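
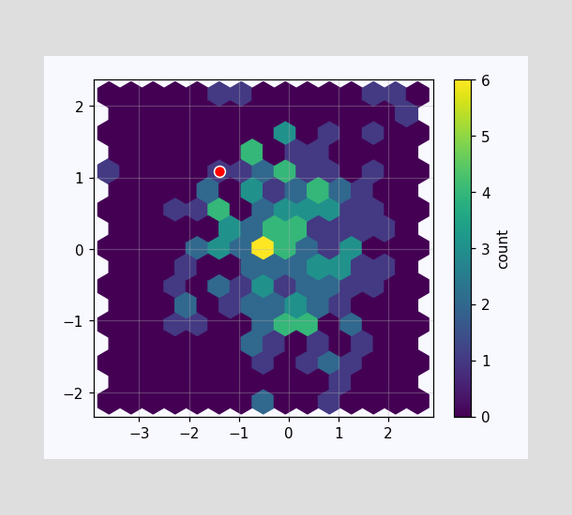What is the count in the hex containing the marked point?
The marked hex reads 1 on the colorbar.

1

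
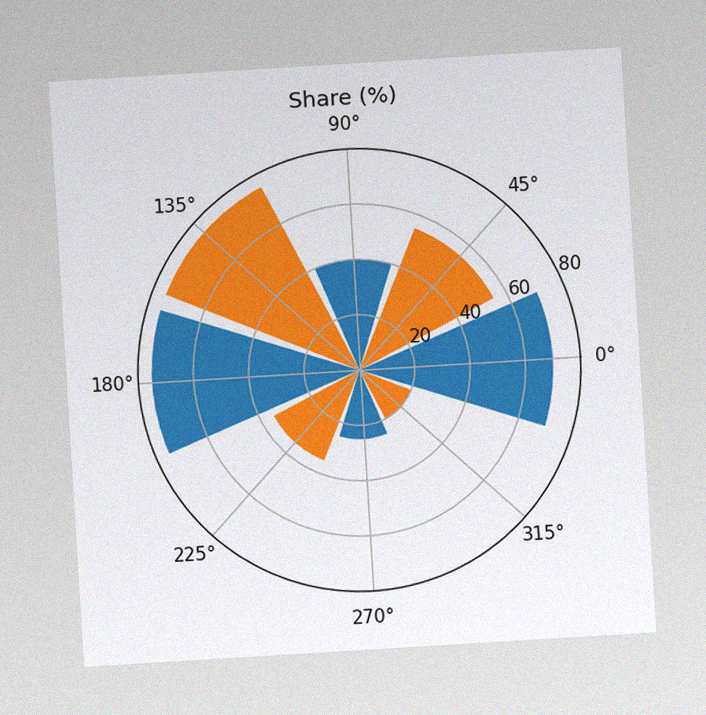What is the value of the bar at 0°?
70%

The chart is tilted about 3° counter-clockwise, with some photo noise. The bar at 0° reaches 70% on the radial axis.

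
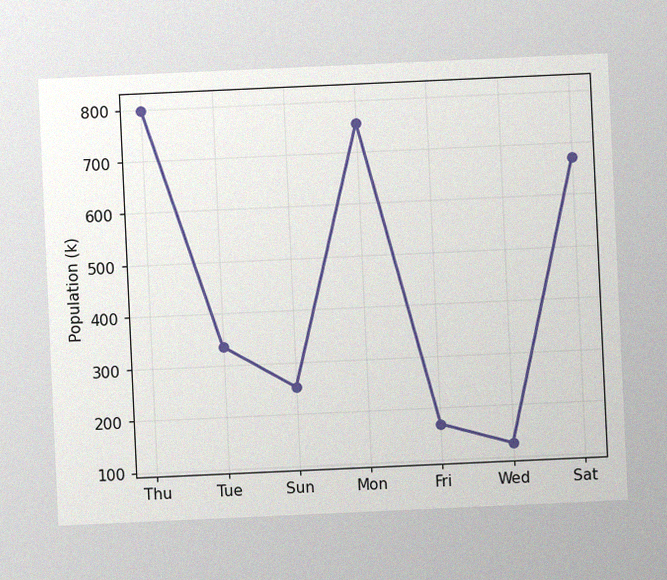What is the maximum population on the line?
798k

The chart is tilted about 3° counter-clockwise, with some photo noise. The highest point is at Thu, and reading across to the y-axis gives 798k.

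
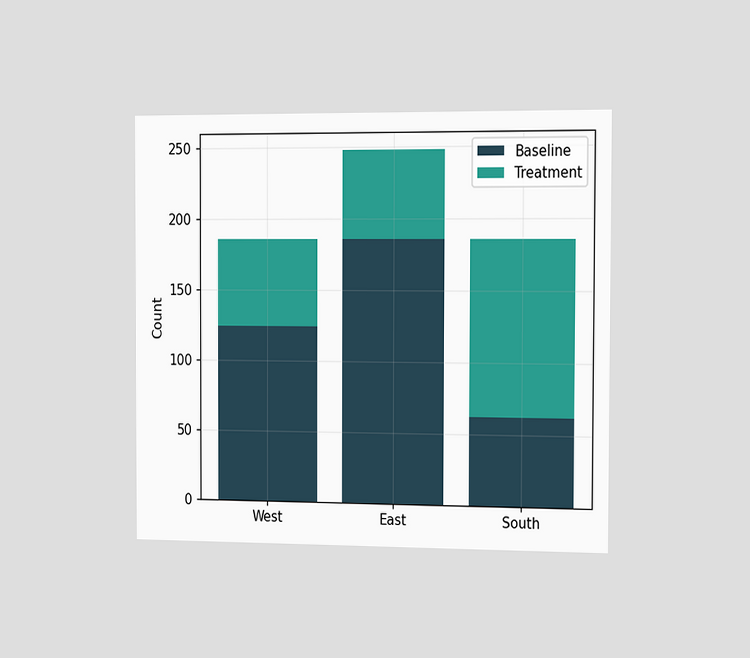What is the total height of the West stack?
The chart is viewed slightly from the right. The West stack's top reaches 186 on the y-axis.

186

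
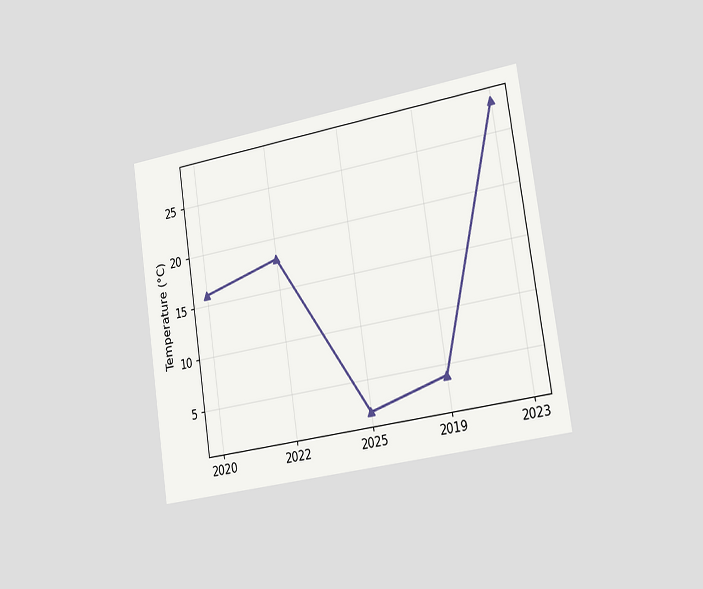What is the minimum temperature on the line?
The chart is tilted about 9° counter-clockwise and viewed slightly from the right. The lowest point is at 2025, and reading across to the y-axis gives 2°C.

2°C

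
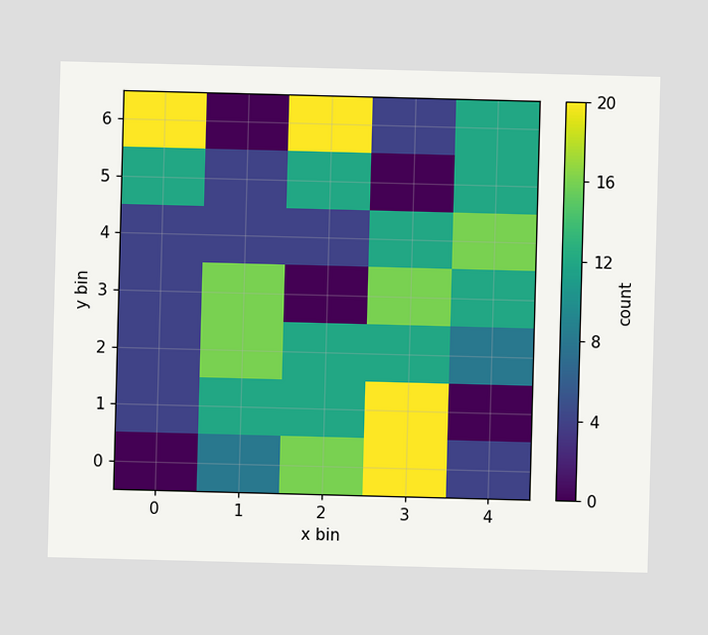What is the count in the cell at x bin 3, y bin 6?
Matching the cell (3, 6) against the colorbar gives 4.

4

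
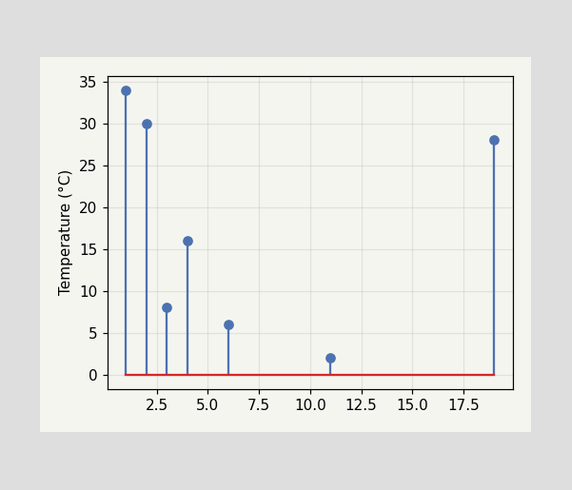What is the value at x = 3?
8°C

The stem at x=3 reaches 8°C.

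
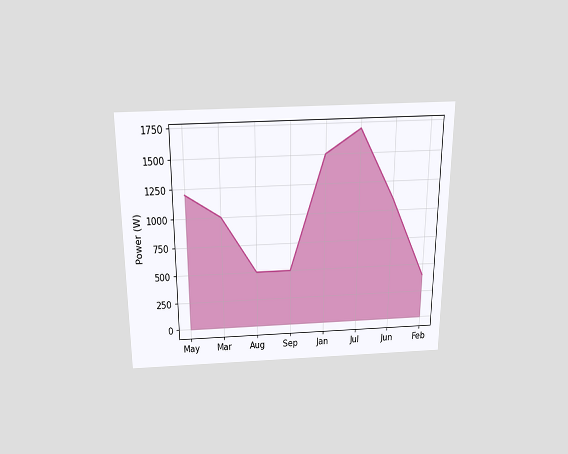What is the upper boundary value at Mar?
1000W

The chart is viewed slightly from above. At Mar the upper boundary is at 1000W.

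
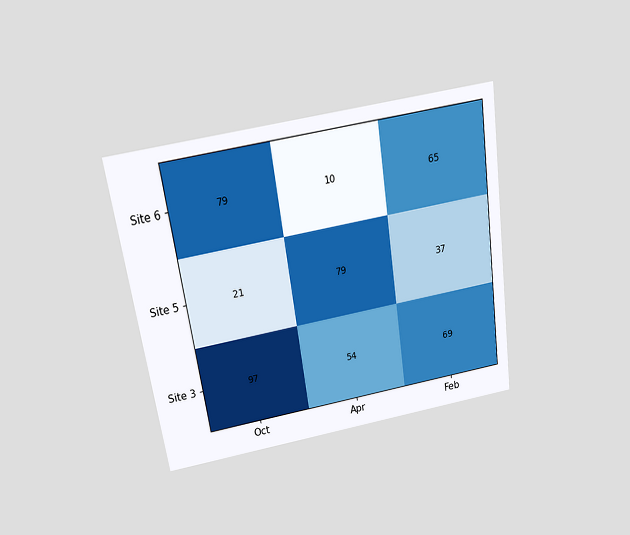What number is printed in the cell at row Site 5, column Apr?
The chart is tilted about 9° counter-clockwise and viewed slightly from above. The (Site 5, Apr) cell reads 79.

79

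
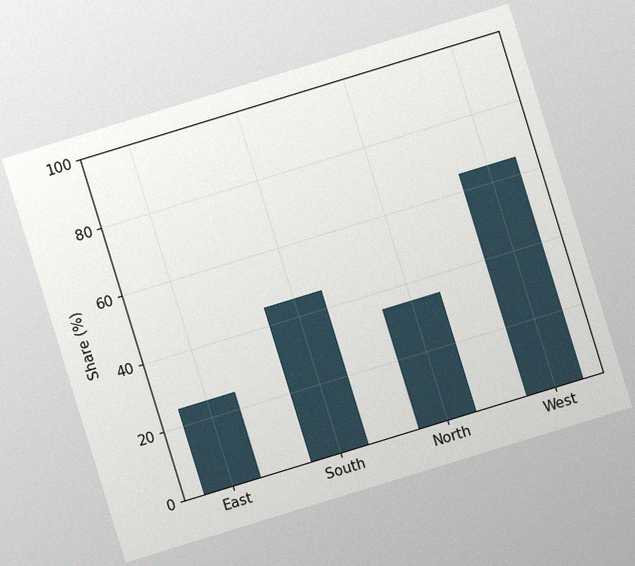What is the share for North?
35%

The chart is tilted about 17° counter-clockwise, with some photo noise. Reading along the chart's y-axis, the North bar reaches 35%.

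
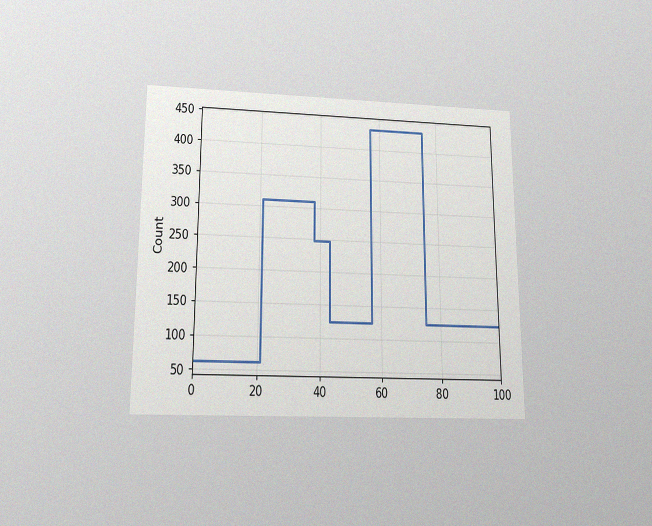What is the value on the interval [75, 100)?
124

The chart is viewed slightly from below, with some photo noise. On [75, 100) the step sits at 124.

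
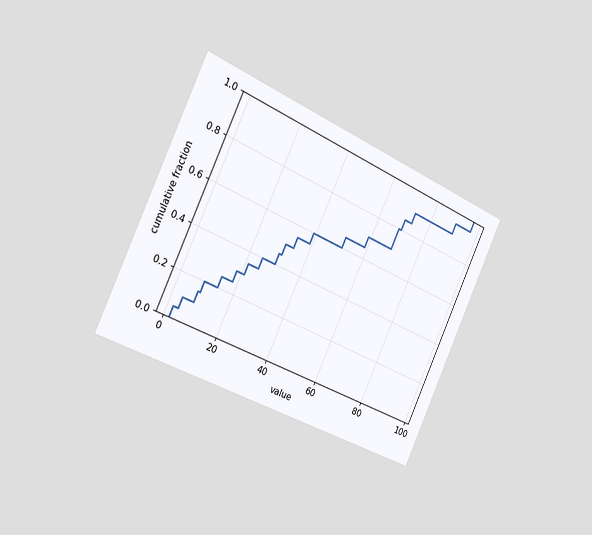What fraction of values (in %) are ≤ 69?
The chart is tilted about 25° clockwise and viewed slightly from the left. At x=69 the ECDF step is at 80%.

80%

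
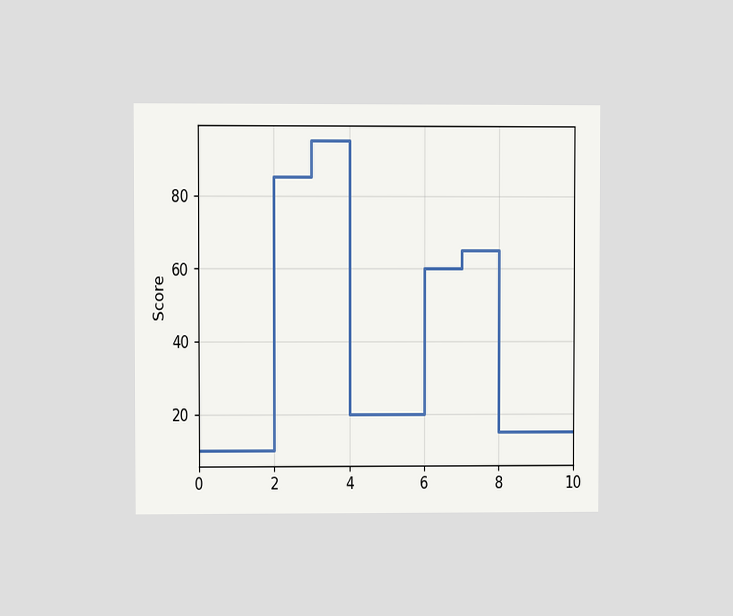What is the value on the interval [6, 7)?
60

The chart is viewed at a slight angle. On [6, 7) the step sits at 60.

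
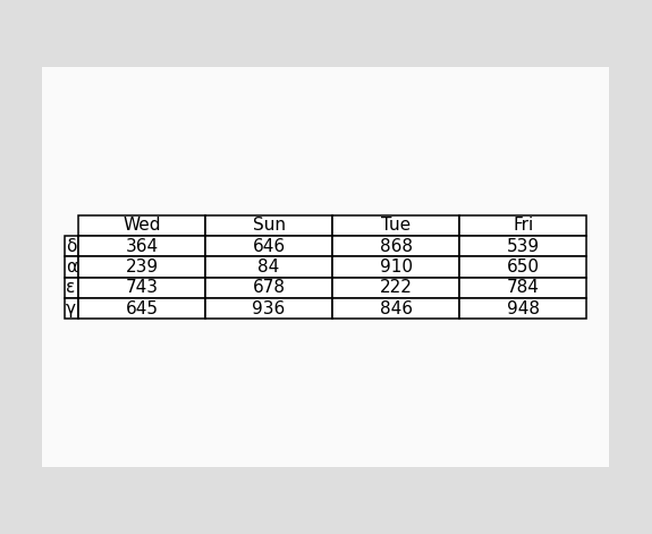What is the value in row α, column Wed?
239

The (α, Wed) cell reads 239.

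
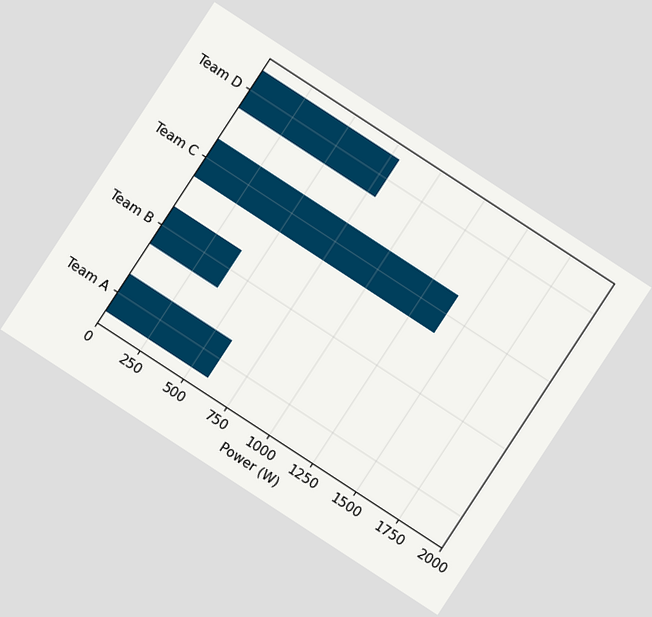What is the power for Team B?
The chart is tilted about 33° clockwise. Reading along the chart's x-axis, the Team B bar reaches 400W.

400W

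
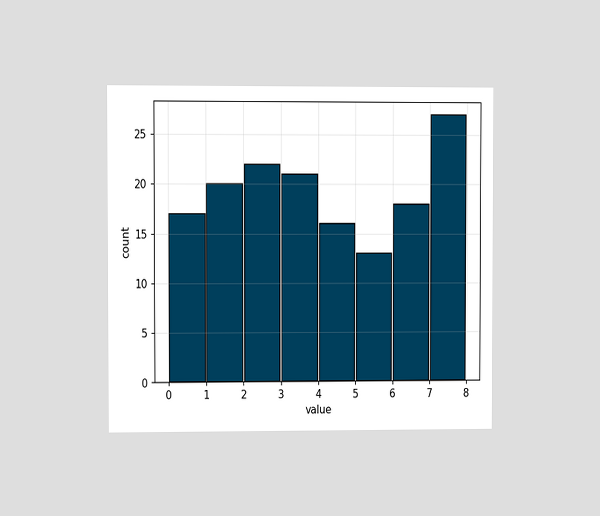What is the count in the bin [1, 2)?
20

The chart is viewed at a slight angle. The [1, 2) bin has height 20.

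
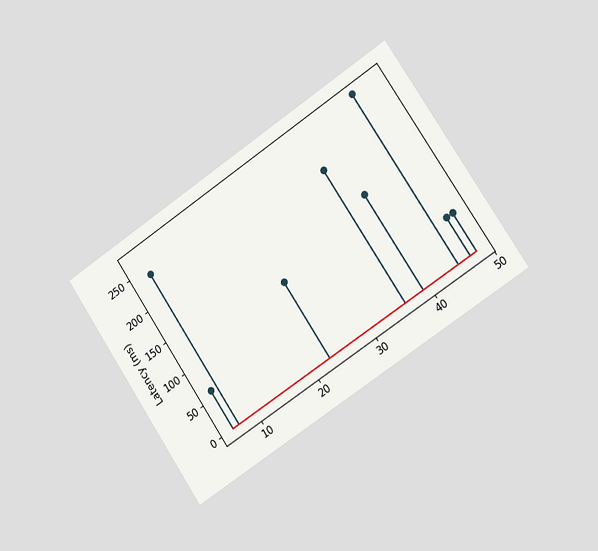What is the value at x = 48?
60ms

The chart is tilted about 34° counter-clockwise and viewed slightly from the right. The stem at x=48 reaches 60ms.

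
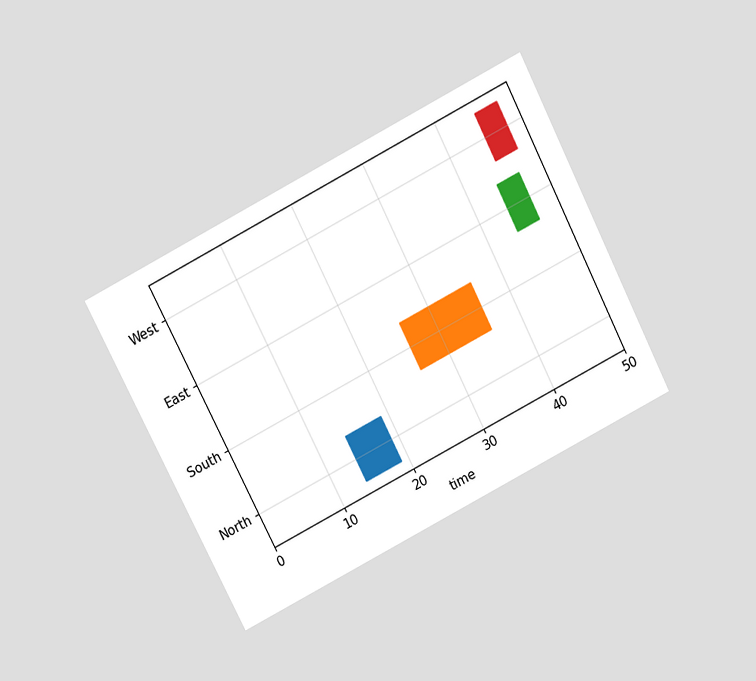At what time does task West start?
The chart is tilted about 27° counter-clockwise and viewed slightly from above. The West bar begins at t=45.

45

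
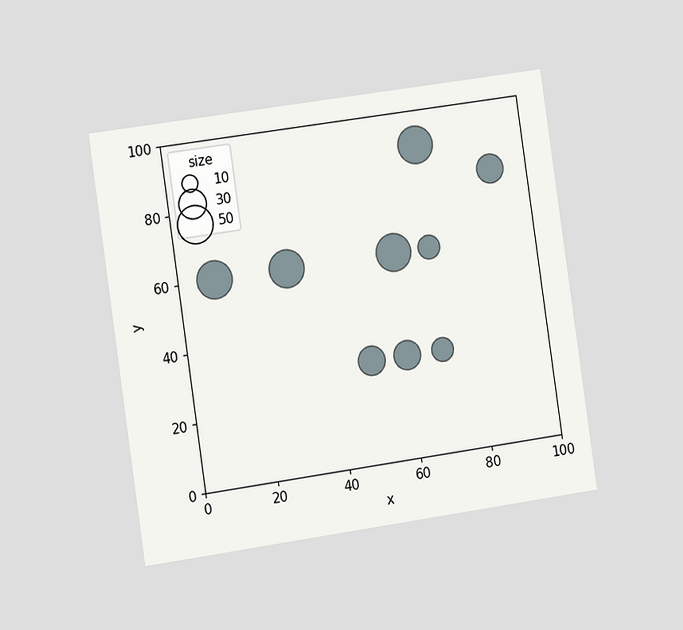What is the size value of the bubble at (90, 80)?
The chart is tilted about 8° counter-clockwise and viewed at a slight angle. Matching the bubble at (90, 80) against the size legend gives 30.

30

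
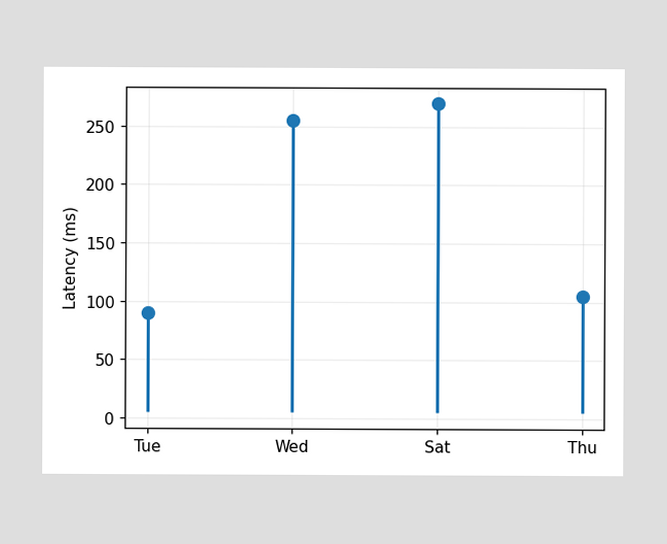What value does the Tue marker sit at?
The Tue marker sits at 90ms.

90ms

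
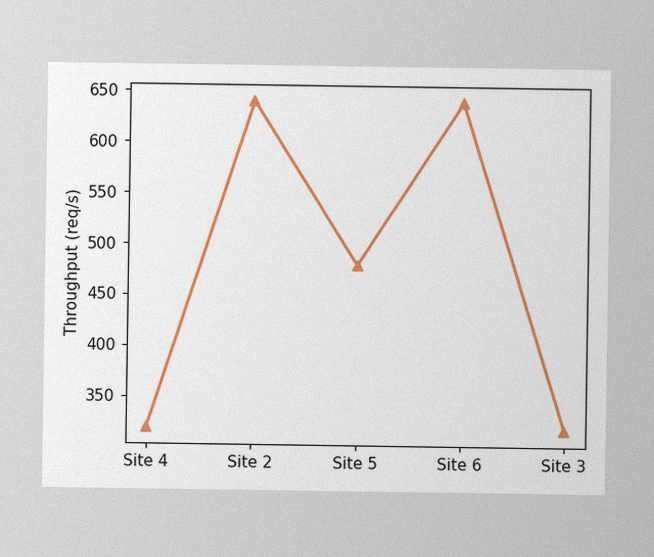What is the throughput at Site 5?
480req/s

The image has some photo noise and uneven lighting. At Site 5, the line is at 480req/s.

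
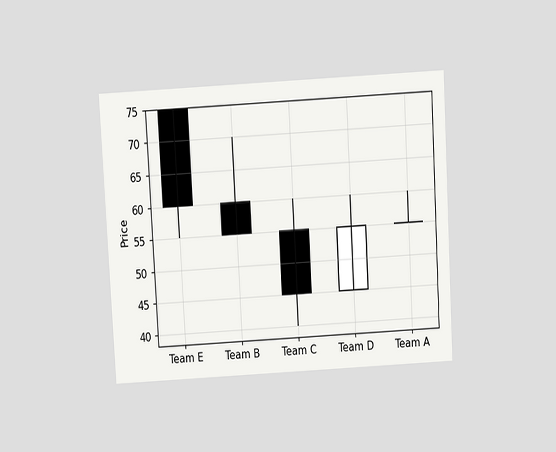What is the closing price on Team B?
The chart is tilted about 3° counter-clockwise and viewed slightly from above. The Team B candle closes at 55.

55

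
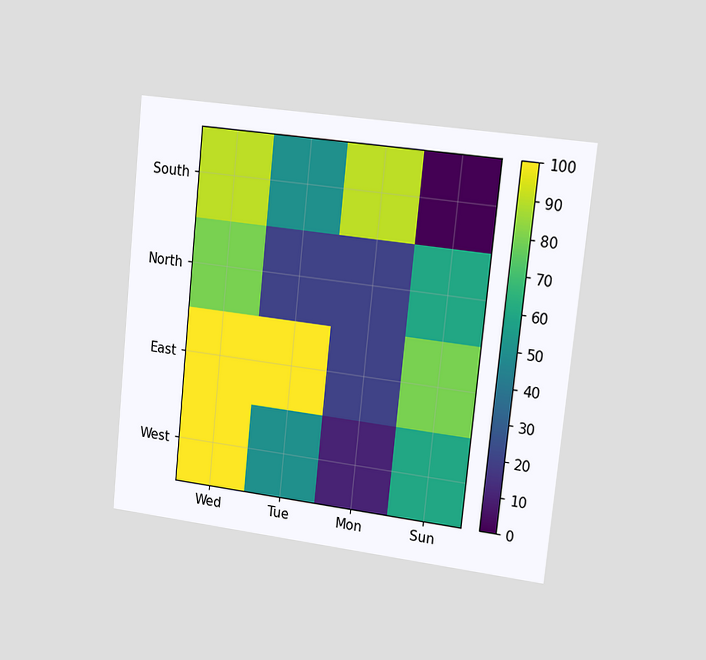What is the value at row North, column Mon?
The chart is tilted about 6° clockwise and viewed slightly from the right. Matching cell (North, Mon) against the colorbar gives 20.

20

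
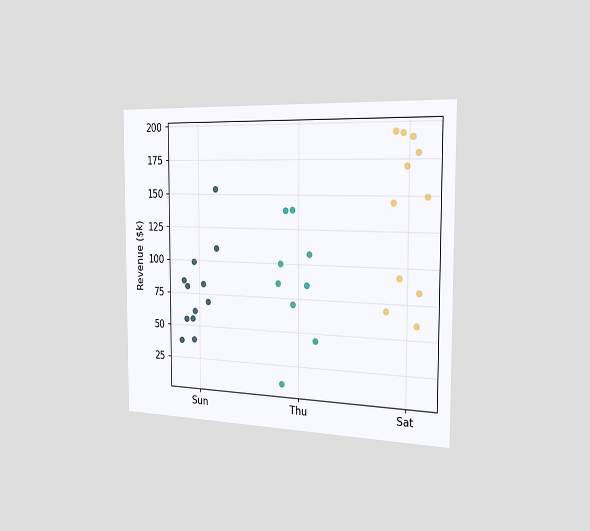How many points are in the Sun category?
The chart is viewed slightly from the right. Counting the markers in the Sun column gives 12.

12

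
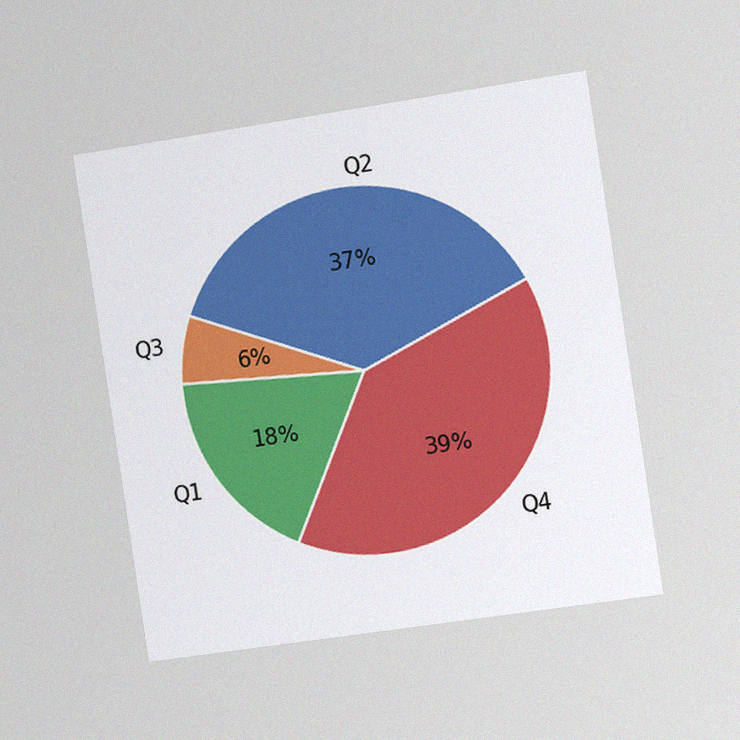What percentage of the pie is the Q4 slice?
39%

The chart is tilted about 8° counter-clockwise and viewed slightly from the right, with some photo noise. The Q4 slice takes up 39% of the pie.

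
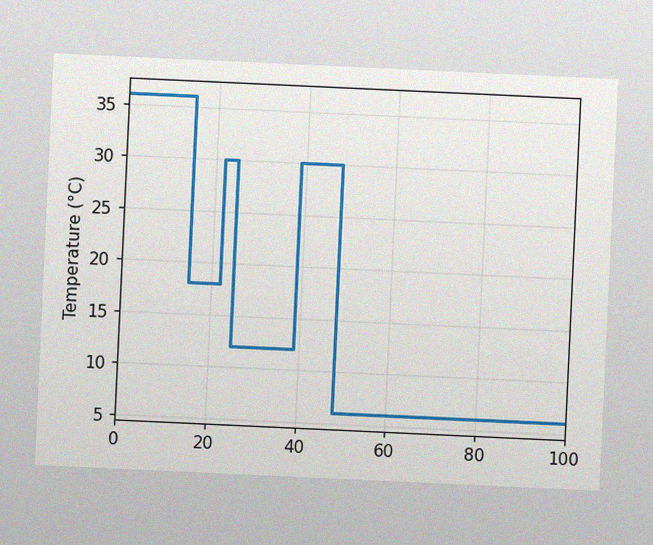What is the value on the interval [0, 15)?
36°C

The chart is tilted about 3° clockwise, with some photo noise. On [0, 15) the step sits at 36°C.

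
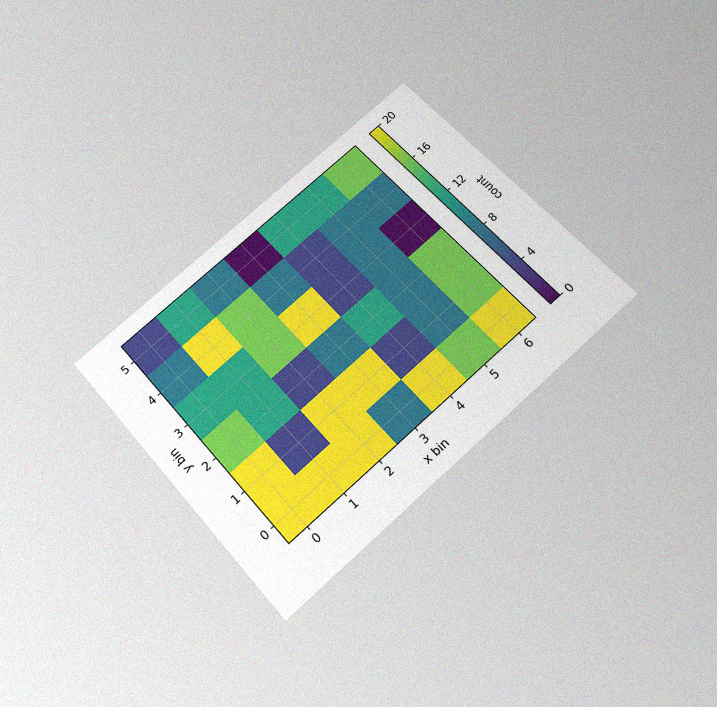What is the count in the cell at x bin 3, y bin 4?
The chart is tilted about 41° counter-clockwise and viewed slightly from below, with some photo noise. Matching the cell (3, 4) against the colorbar gives 8.

8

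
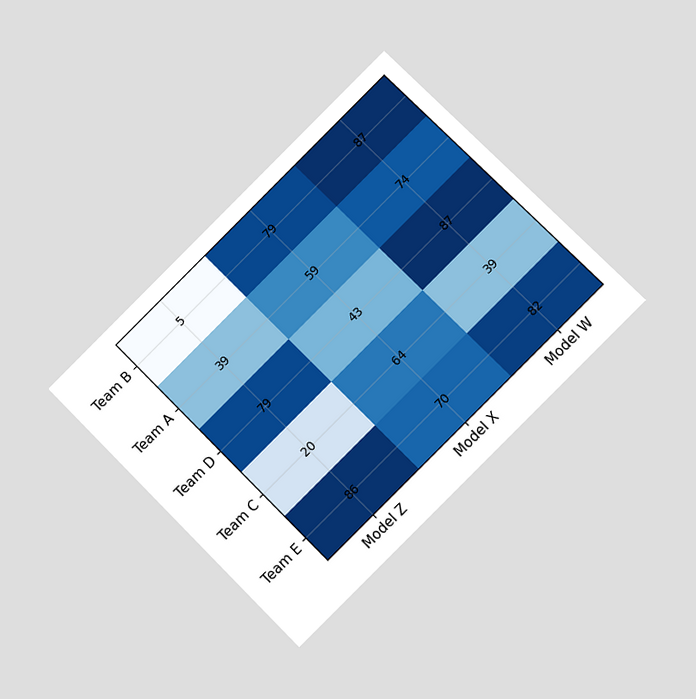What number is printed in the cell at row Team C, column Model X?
The chart is tilted about 45° counter-clockwise and viewed at a slight angle. The (Team C, Model X) cell reads 64.

64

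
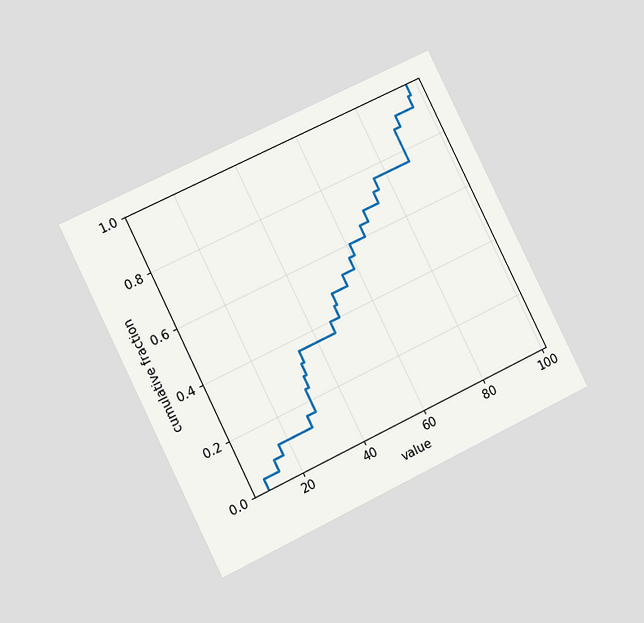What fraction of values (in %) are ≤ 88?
88%

The chart is tilted about 26° counter-clockwise and viewed at a slight angle. At x=88 the ECDF step is at 88%.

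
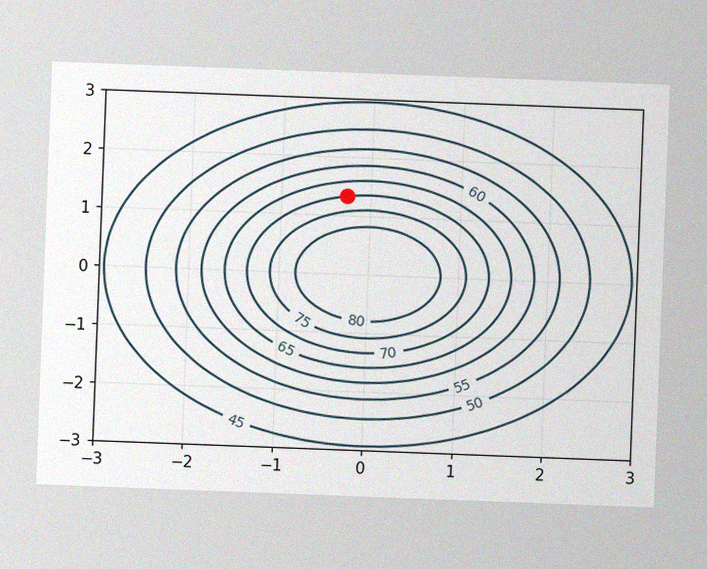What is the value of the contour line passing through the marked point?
70

The chart is tilted about 2° clockwise, with some photo noise. The marked point sits on the contour labelled 70.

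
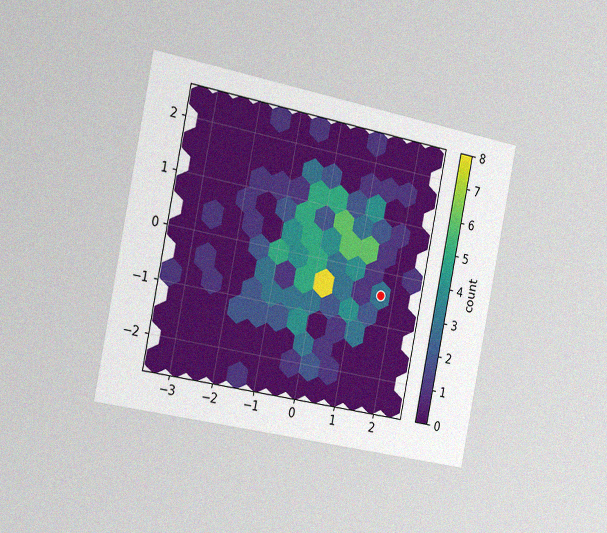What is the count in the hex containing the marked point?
The chart is tilted about 11° clockwise and viewed slightly from the left, with some photo noise. The marked hex reads 3 on the colorbar.

3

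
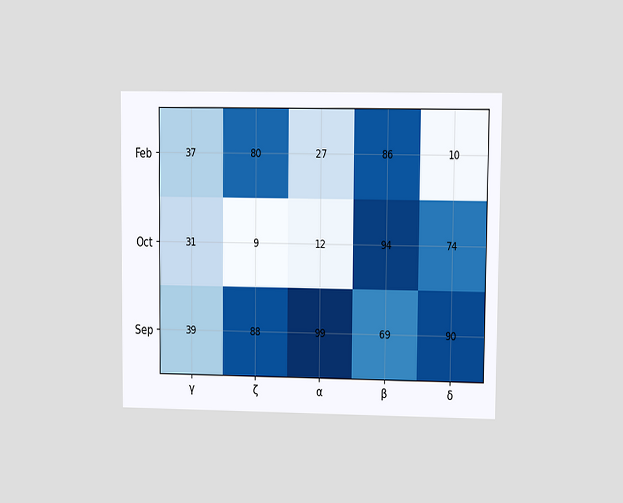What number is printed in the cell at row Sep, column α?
The chart is viewed at a slight angle. The (Sep, α) cell reads 99.

99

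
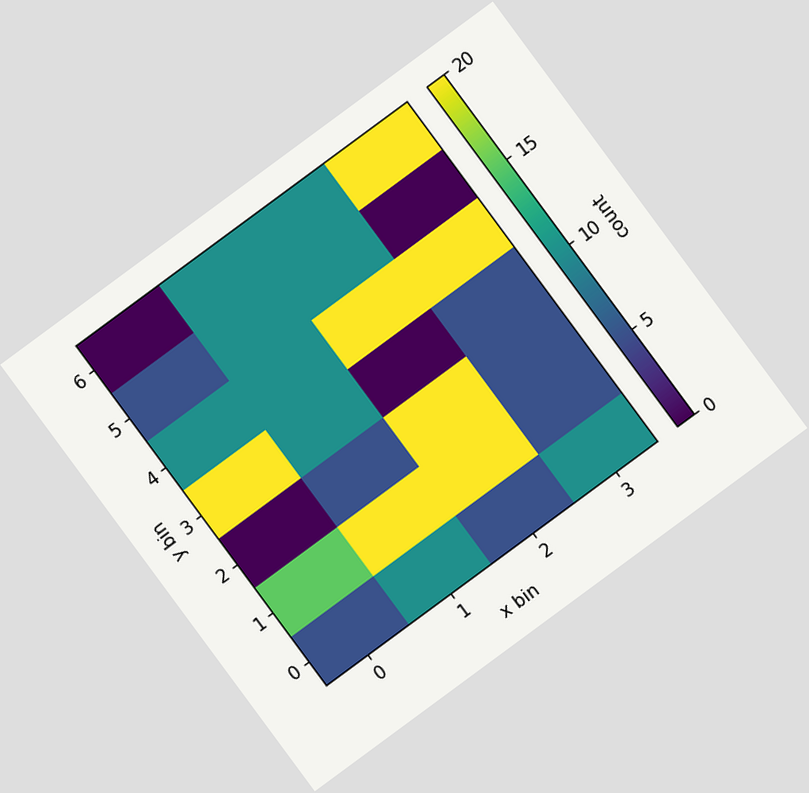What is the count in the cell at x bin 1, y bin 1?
The chart is tilted about 36° counter-clockwise. Matching the cell (1, 1) against the colorbar gives 20.

20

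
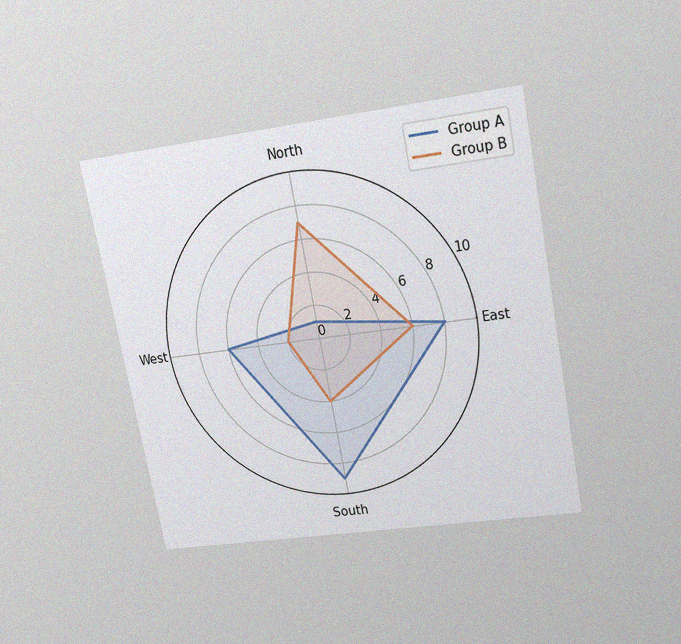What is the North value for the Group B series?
The chart is tilted about 11° counter-clockwise and viewed slightly from above, with some photo noise. On the North axis, Group B reaches 7.

7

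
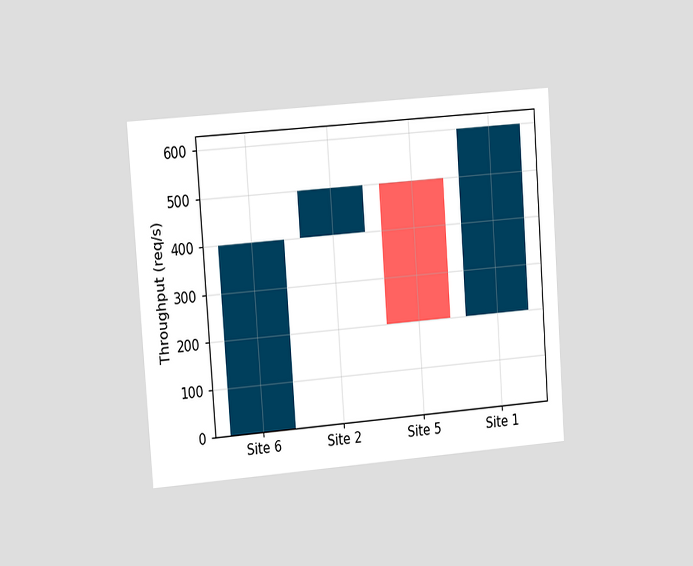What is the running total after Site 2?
500req/s

The chart is tilted about 4° counter-clockwise and viewed slightly from the left. After Site 2 the running total reaches 500req/s.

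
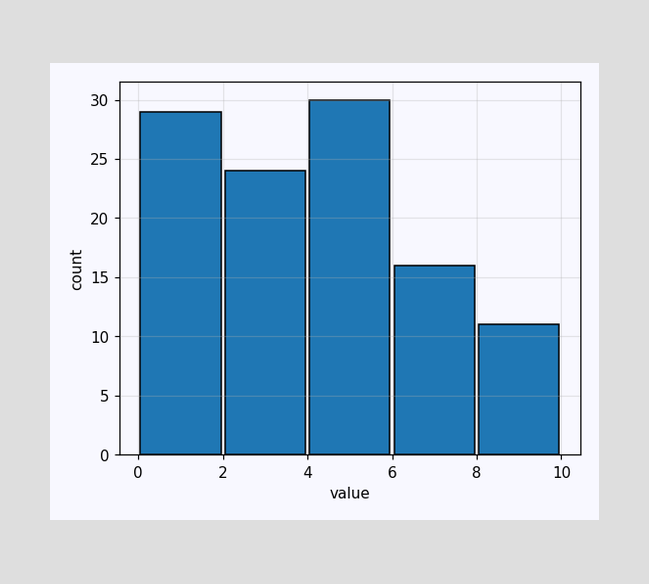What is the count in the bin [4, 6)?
The [4, 6) bin has height 30.

30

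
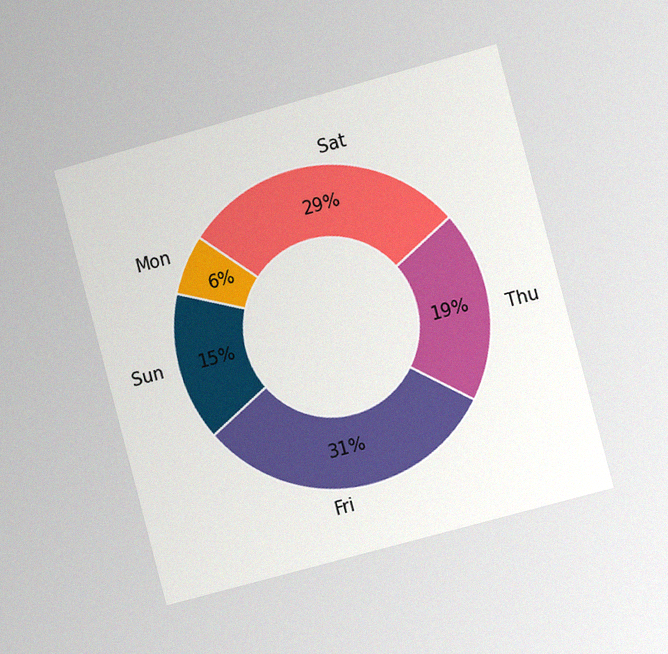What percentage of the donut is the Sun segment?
The chart is tilted about 15° counter-clockwise and viewed slightly from the right, with some photo noise. The Sun segment takes up 15% of the ring.

15%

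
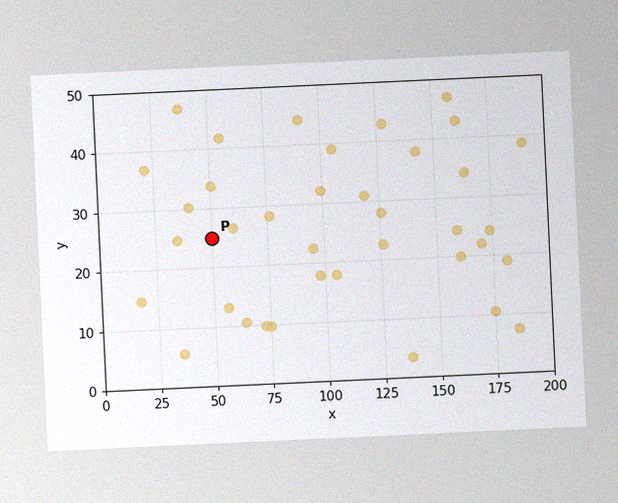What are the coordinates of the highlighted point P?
The chart is tilted about 3° counter-clockwise, with some photo noise. Following the gridlines from P to each axis, P sits at (50, 25).

(50, 25)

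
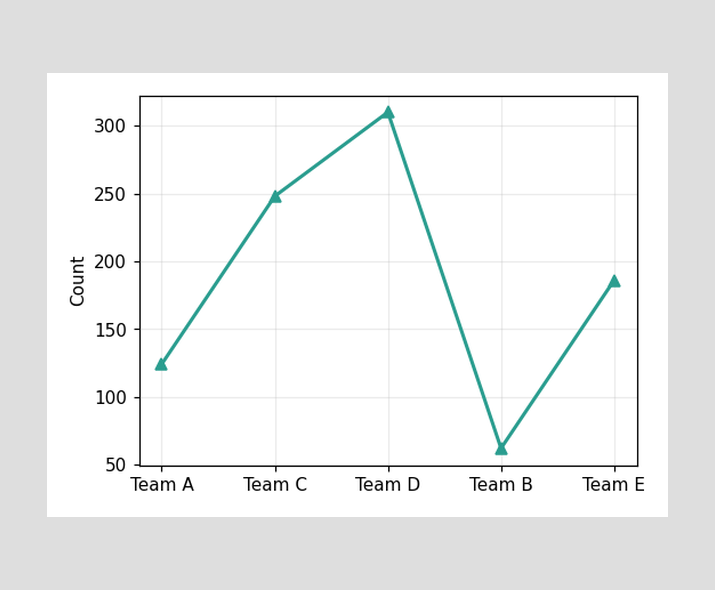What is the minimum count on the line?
62

The lowest point is at Team B, and reading across to the y-axis gives 62.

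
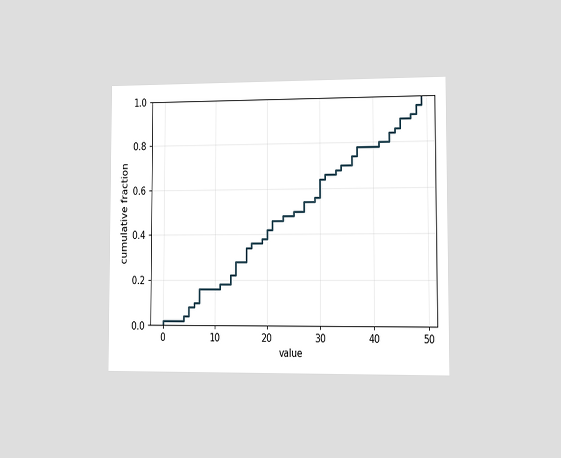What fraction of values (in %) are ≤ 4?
4%

The chart is viewed slightly from the right. At x=4 the ECDF step is at 4%.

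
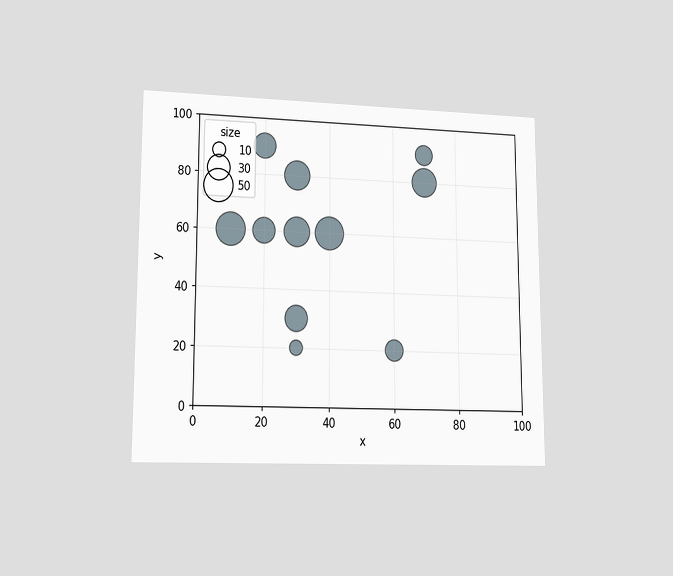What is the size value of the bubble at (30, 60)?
40

The chart is viewed at a slight angle. Matching the bubble at (30, 60) against the size legend gives 40.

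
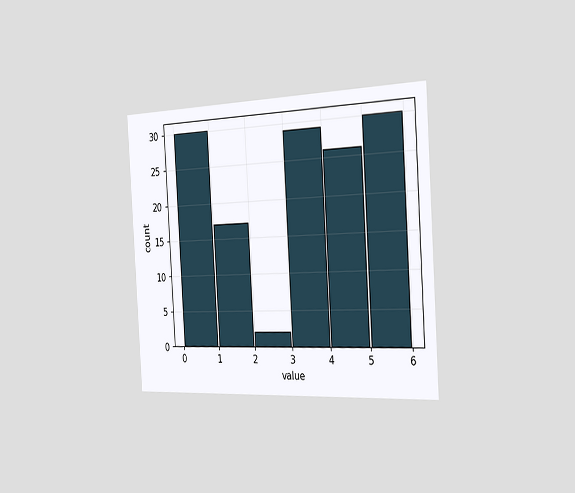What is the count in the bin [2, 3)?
2

The chart is tilted about 4° counter-clockwise and viewed slightly from the right. The [2, 3) bin has height 2.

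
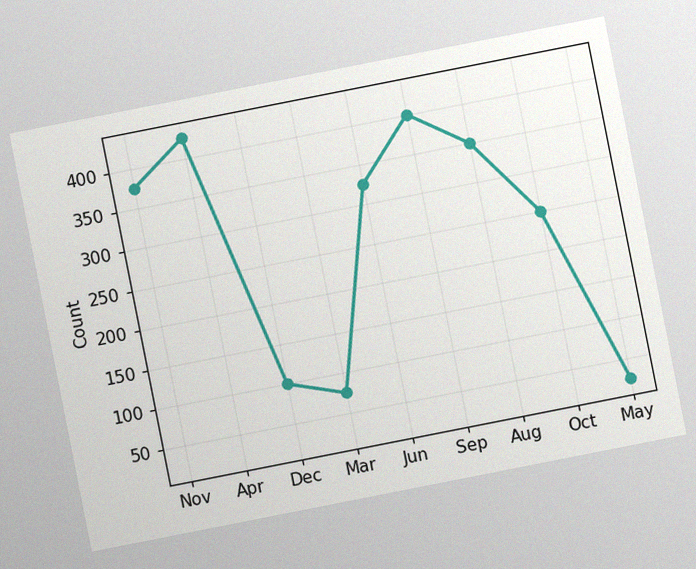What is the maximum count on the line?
425

The chart is tilted about 11° counter-clockwise, with some photo noise. The highest point is at Apr, and reading across to the y-axis gives 425.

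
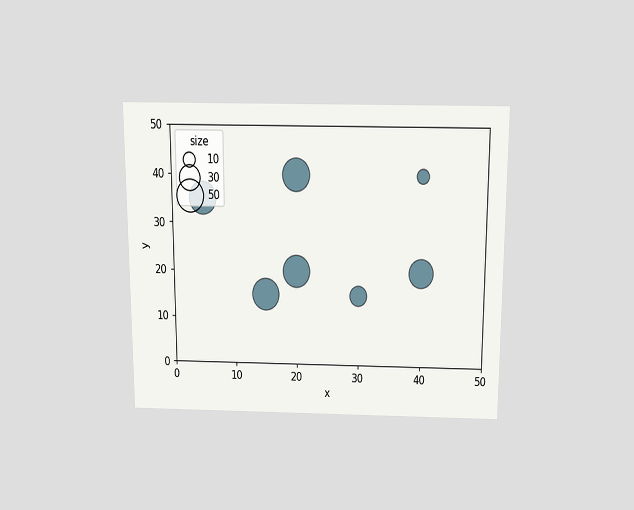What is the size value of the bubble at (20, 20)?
50

The chart is viewed slightly from above. Matching the bubble at (20, 20) against the size legend gives 50.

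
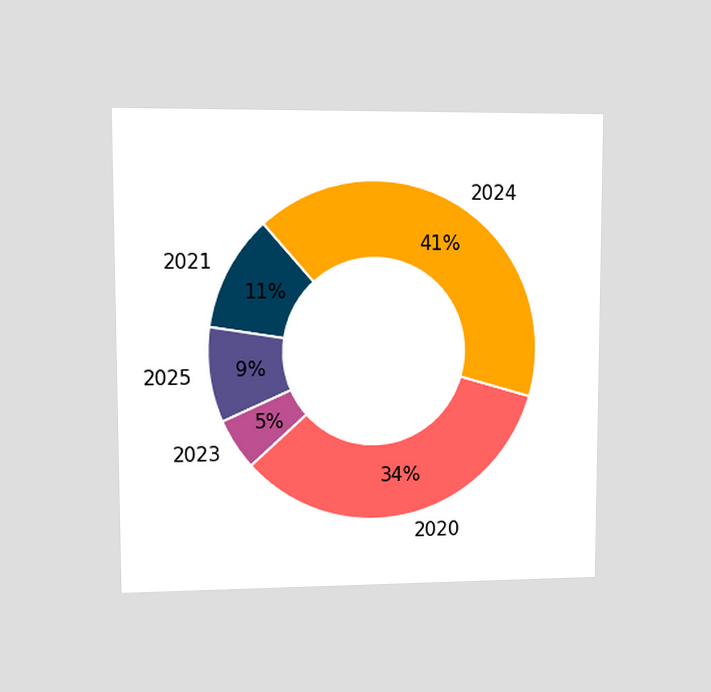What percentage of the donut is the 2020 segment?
34%

The chart is viewed at a slight angle. The 2020 segment takes up 34% of the ring.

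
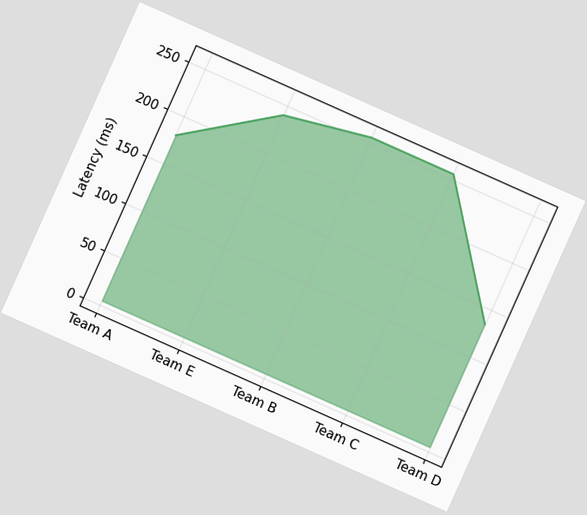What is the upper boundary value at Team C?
255ms

The chart is tilted about 24° clockwise. At Team C the upper boundary is at 255ms.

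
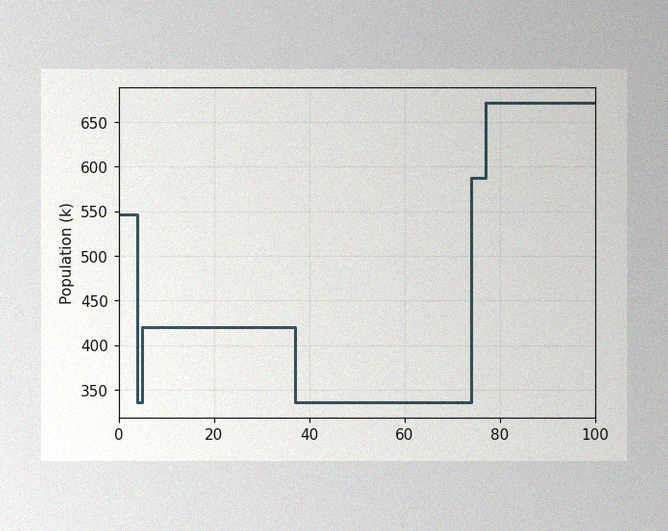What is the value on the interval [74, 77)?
The image has some photo noise and uneven lighting. On [74, 77) the step sits at 588k.

588k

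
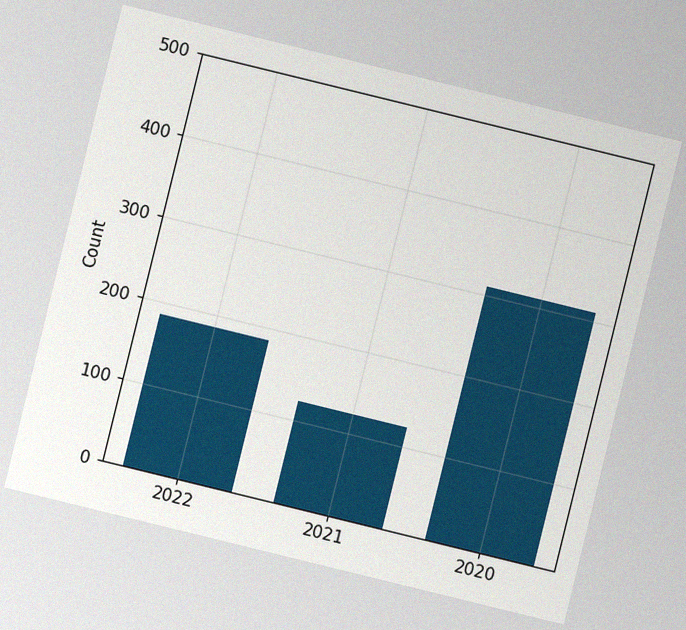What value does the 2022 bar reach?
The chart is tilted about 14° clockwise, with some photo noise. Reading along the chart's y-axis, the 2022 bar reaches 186.

186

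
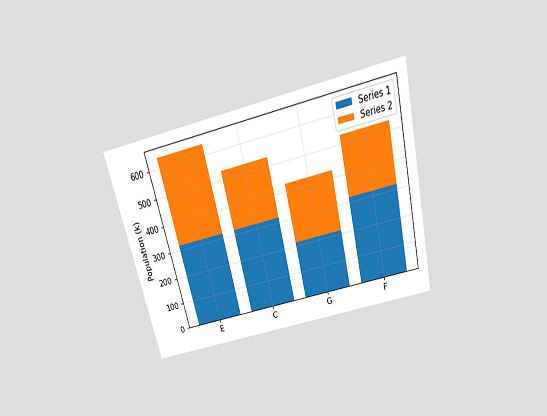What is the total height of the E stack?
636k

The chart is tilted about 14° counter-clockwise and viewed slightly from above. The E stack's top reaches 636k on the y-axis.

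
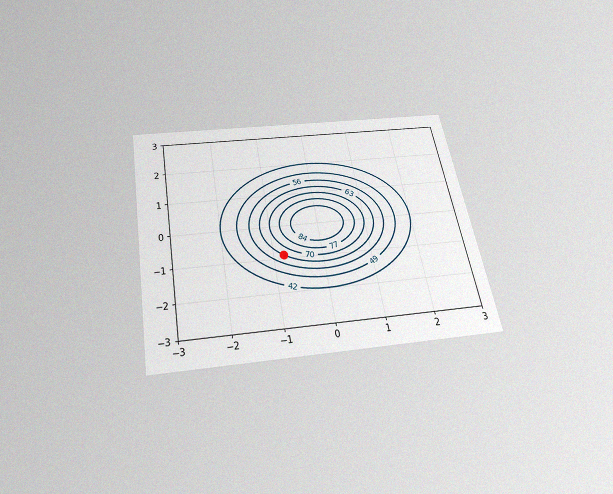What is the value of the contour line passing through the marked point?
The chart is tilted about 10° counter-clockwise and viewed slightly from below, with some photo noise. The marked point sits on the contour labelled 63.

63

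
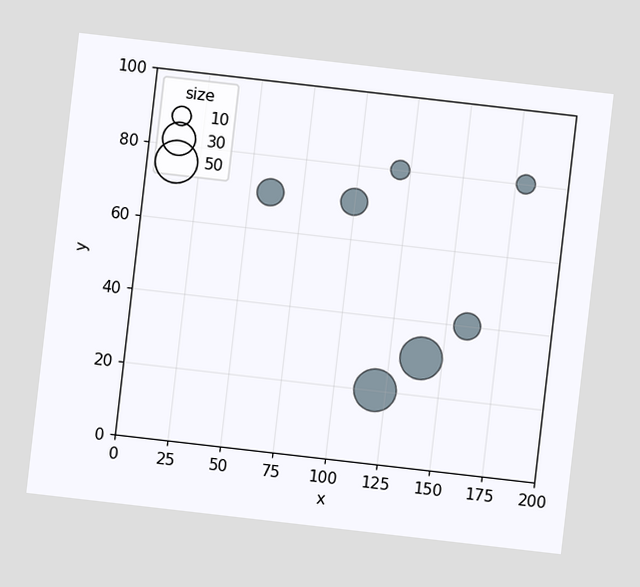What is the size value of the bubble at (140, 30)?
50

The chart is tilted about 7° clockwise. Matching the bubble at (140, 30) against the size legend gives 50.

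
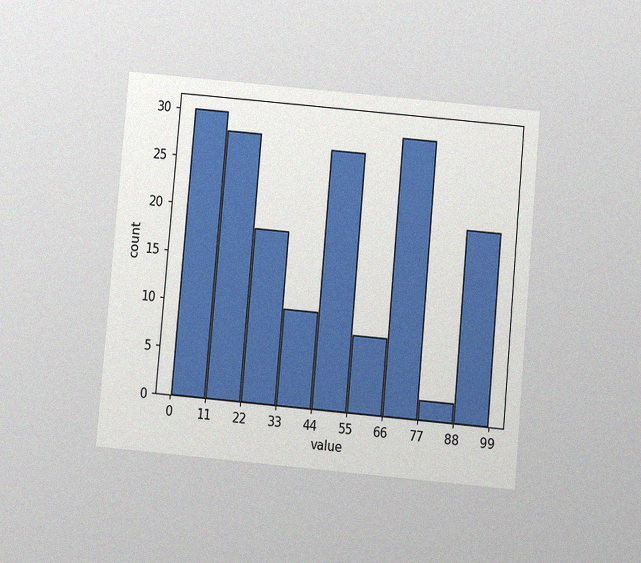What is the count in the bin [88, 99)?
20

The chart is tilted about 5° clockwise and viewed at a slight angle, with some photo noise. The [88, 99) bin has height 20.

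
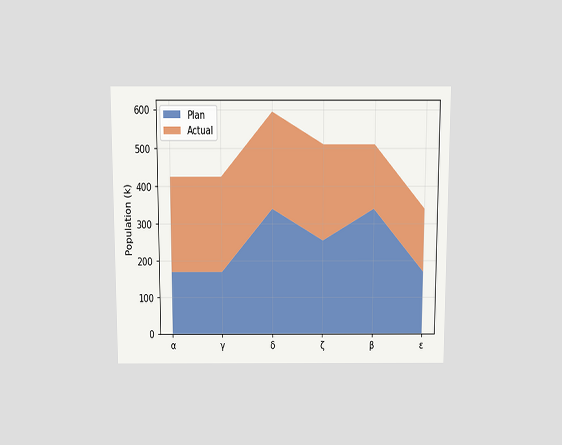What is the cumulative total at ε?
340k

The chart is viewed slightly from above. The stacked total at ε reaches 340k.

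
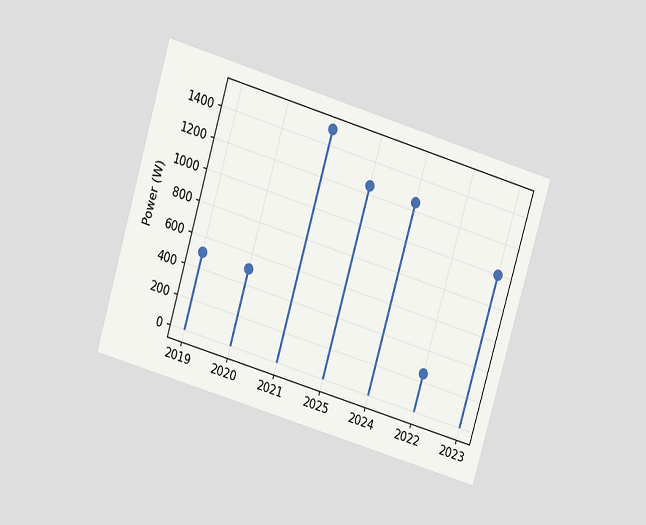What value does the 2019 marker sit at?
500W

The chart is tilted about 17° clockwise and viewed slightly from above. The 2019 marker sits at 500W.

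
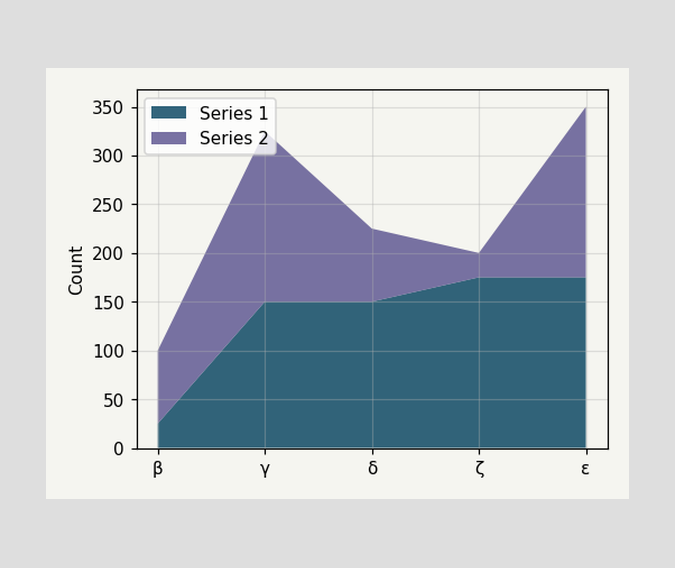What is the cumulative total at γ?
325

The stacked total at γ reaches 325.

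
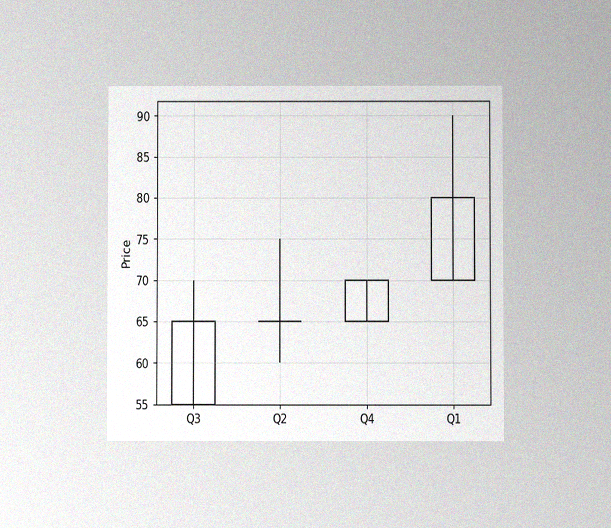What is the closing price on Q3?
The chart is viewed at a slight angle, with some photo noise. The Q3 candle closes at 65.

65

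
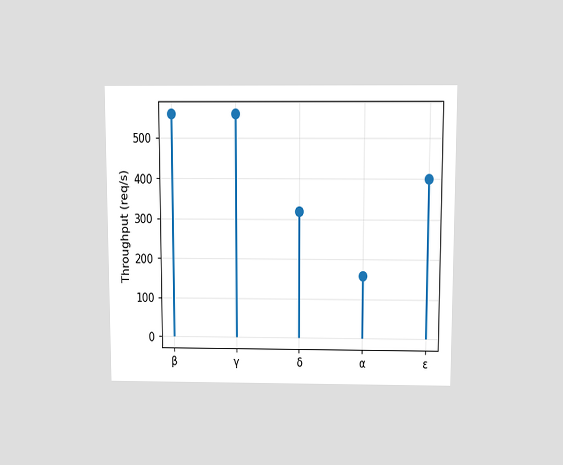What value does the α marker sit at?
The chart is viewed slightly from above. The α marker sits at 160req/s.

160req/s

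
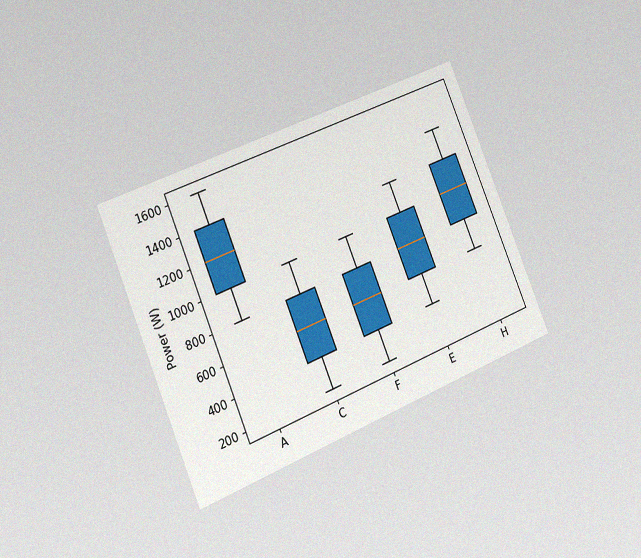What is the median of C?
The chart is tilted about 22° counter-clockwise and viewed slightly from the left, with some photo noise. The median line in the C box sits at 600W.

600W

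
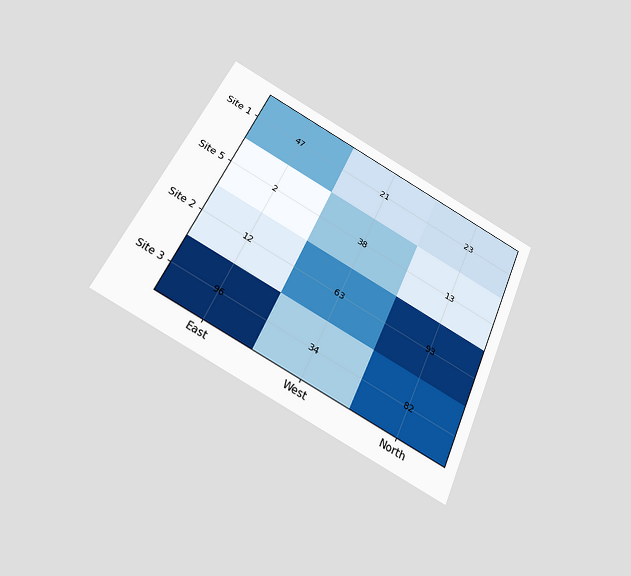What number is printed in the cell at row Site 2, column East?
The chart is tilted about 25° clockwise and viewed slightly from below. The (Site 2, East) cell reads 12.

12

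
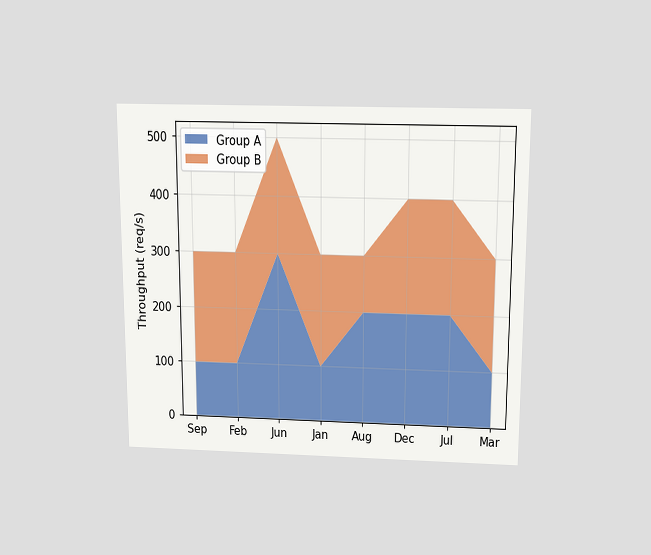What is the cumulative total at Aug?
300req/s

The chart is viewed slightly from above. The stacked total at Aug reaches 300req/s.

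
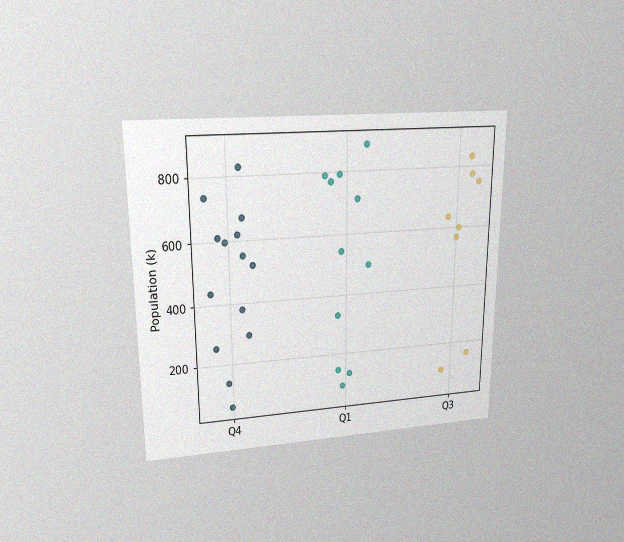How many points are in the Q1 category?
The chart is viewed at a slight angle, with some photo noise. Counting the markers in the Q1 column gives 11.

11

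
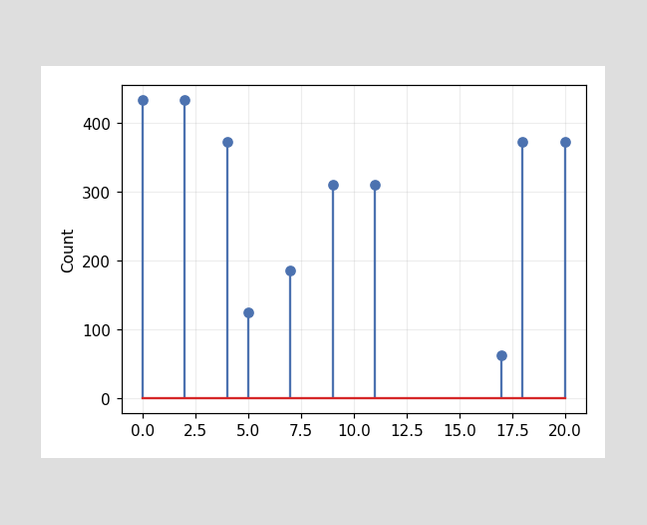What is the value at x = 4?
The stem at x=4 reaches 372.

372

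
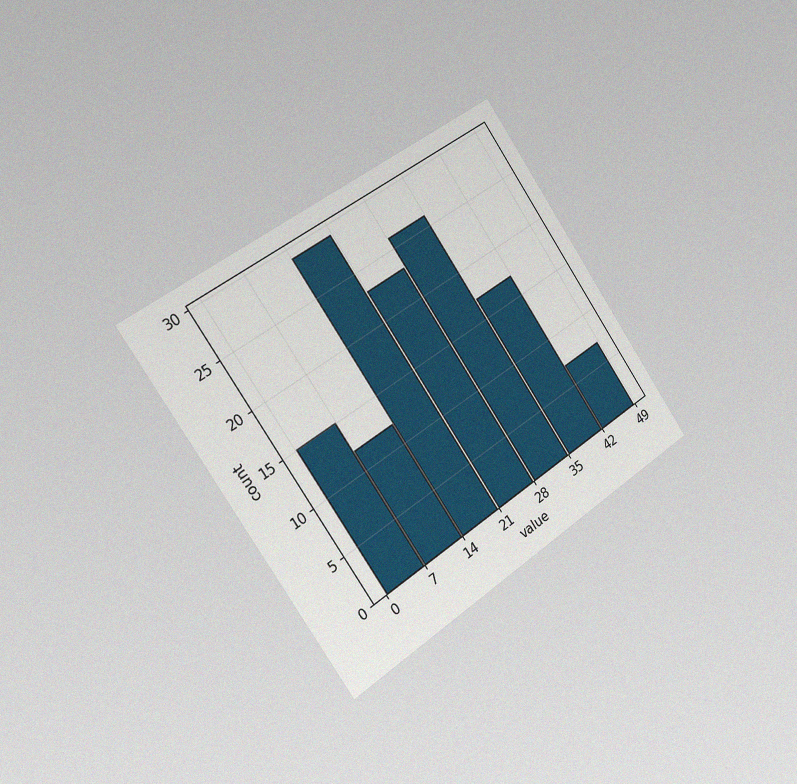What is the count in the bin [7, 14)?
The chart is tilted about 34° counter-clockwise and viewed slightly from the left, with some photo noise. The [7, 14) bin has height 12.

12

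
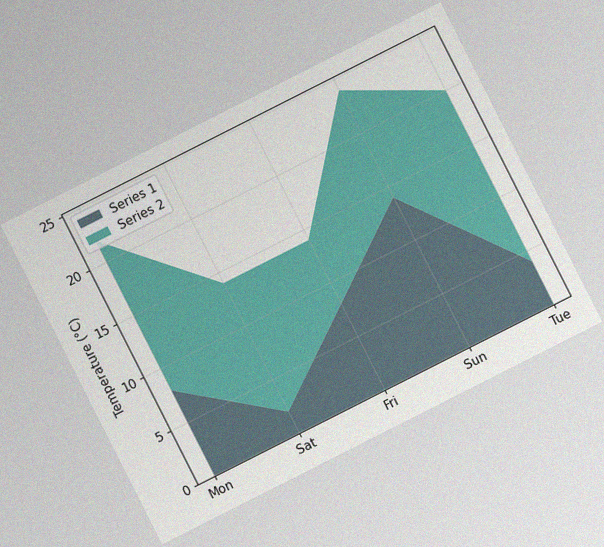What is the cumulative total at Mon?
22°C

The chart is tilted about 27° counter-clockwise, with some photo noise. The stacked total at Mon reaches 22°C.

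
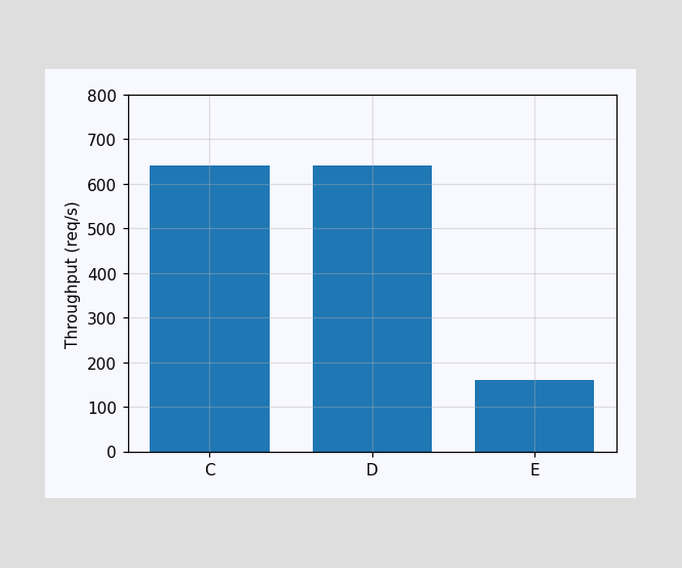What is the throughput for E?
Reading along the chart's y-axis, the E bar reaches 160req/s.

160req/s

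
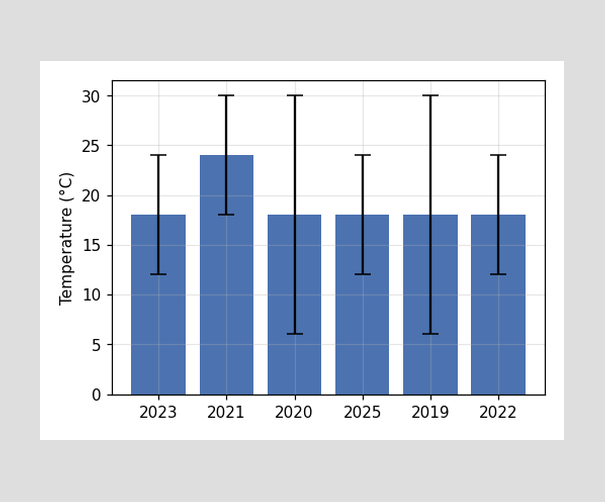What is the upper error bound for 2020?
The 2020 bar's upper whisker reaches 30°C.

30°C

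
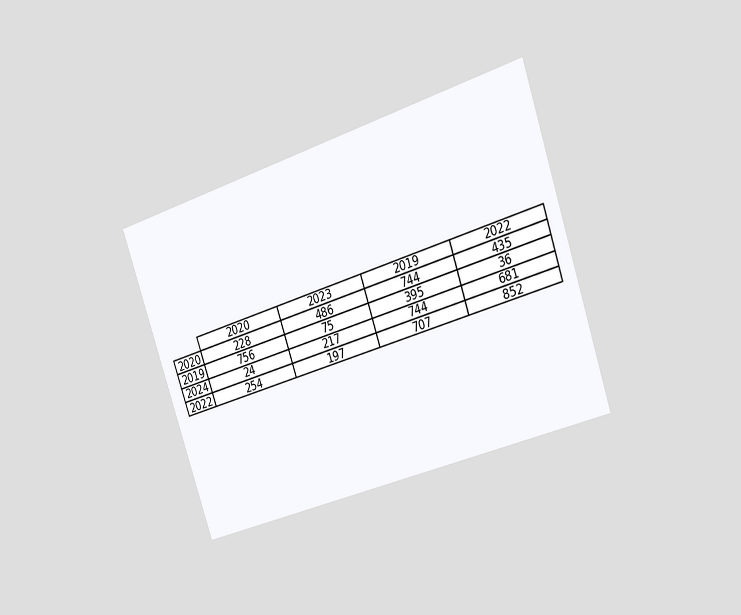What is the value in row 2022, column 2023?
The chart is tilted about 18° counter-clockwise and viewed slightly from the right. The (2022, 2023) cell reads 197.

197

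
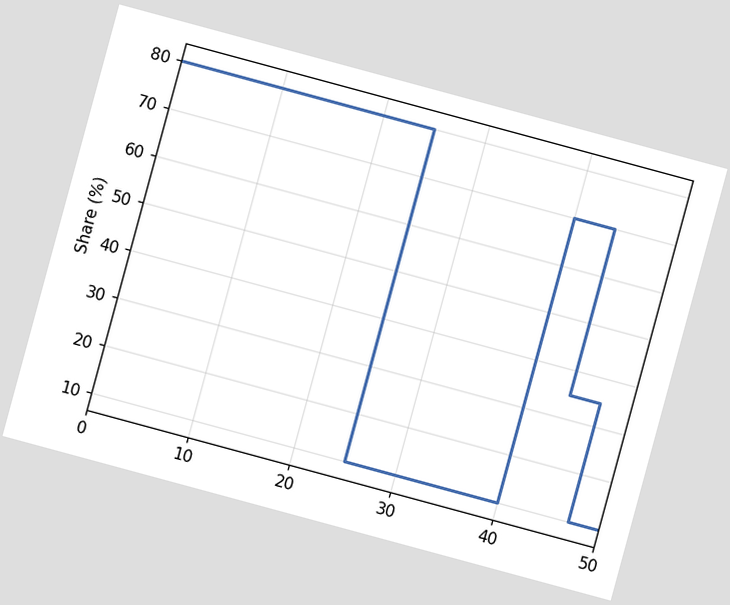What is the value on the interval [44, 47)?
The chart is tilted about 15° clockwise. On [44, 47) the step sits at 35%.

35%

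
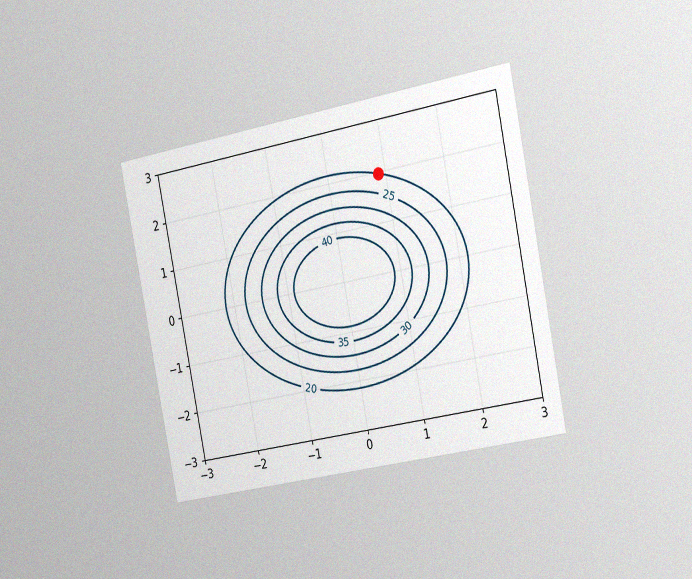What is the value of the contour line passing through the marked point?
20

The chart is tilted about 11° counter-clockwise and viewed slightly from the right, with some photo noise. The marked point sits on the contour labelled 20.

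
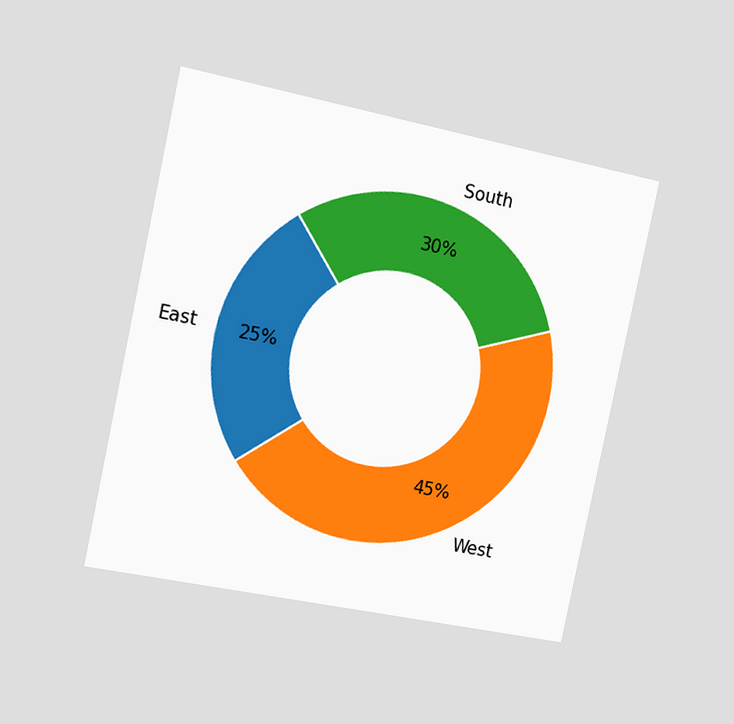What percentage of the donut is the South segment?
30%

The chart is tilted about 12° clockwise and viewed slightly from the left. The South segment takes up 30% of the ring.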